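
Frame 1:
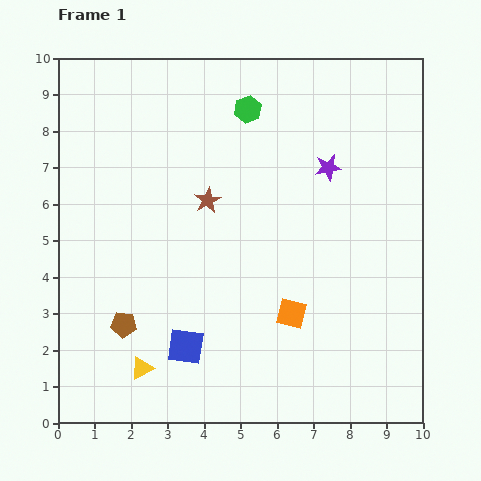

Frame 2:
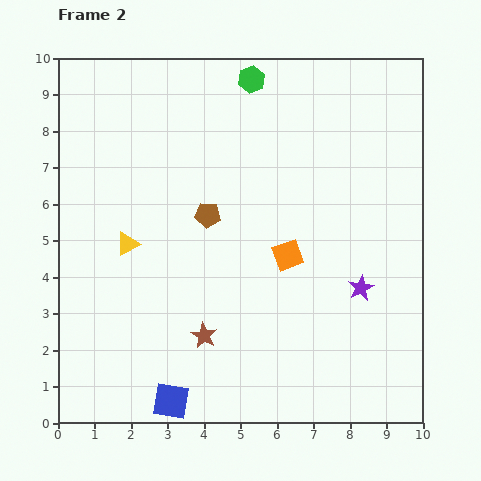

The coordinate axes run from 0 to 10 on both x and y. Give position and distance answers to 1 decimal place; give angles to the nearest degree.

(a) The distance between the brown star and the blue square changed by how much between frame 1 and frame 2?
-2.0

Distance in frame 1: 4.0. Distance in frame 2: 2.0.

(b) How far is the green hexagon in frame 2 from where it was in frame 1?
0.8

The green hexagon moved from (5.2, 8.6) to (5.3, 9.4), a distance of √(0.1² + 0.8²) ≈ 0.8.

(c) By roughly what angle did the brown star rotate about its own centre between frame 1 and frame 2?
15° counter-clockwise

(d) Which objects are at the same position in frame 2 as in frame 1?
none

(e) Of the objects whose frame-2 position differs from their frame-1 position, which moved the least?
the green hexagon

(moved 0.8)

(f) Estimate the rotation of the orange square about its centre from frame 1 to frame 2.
33° counter-clockwise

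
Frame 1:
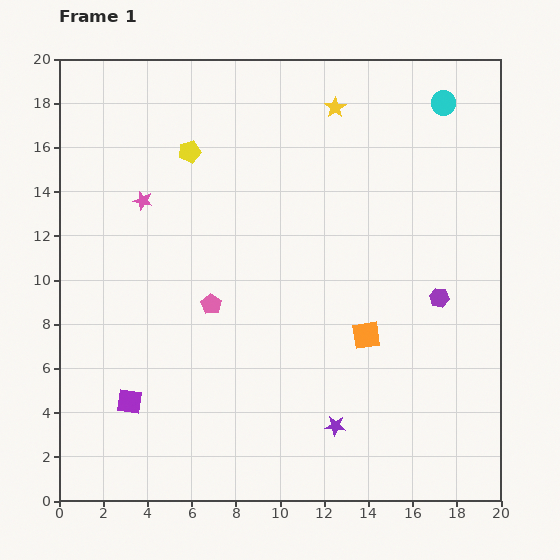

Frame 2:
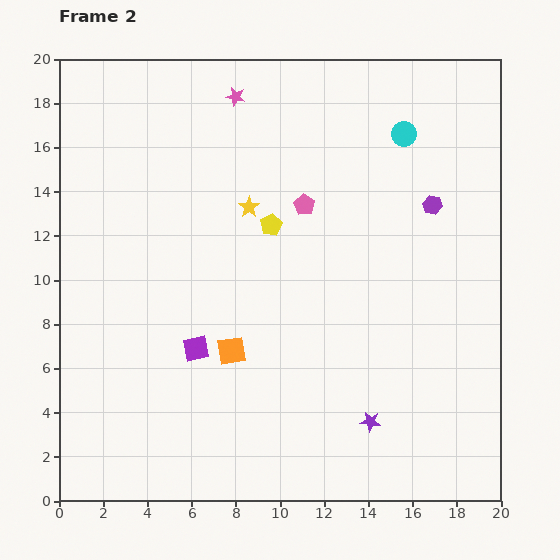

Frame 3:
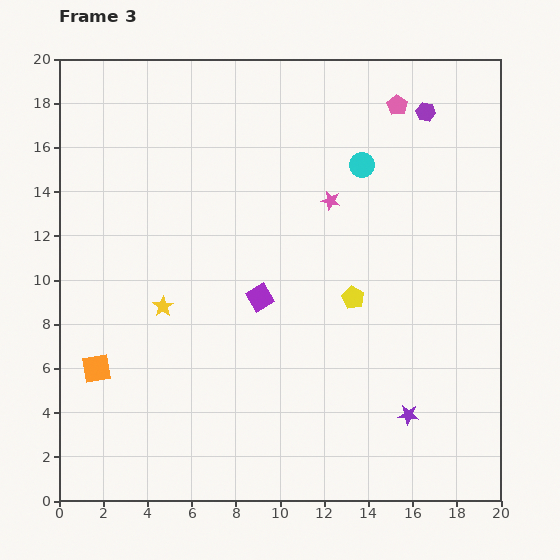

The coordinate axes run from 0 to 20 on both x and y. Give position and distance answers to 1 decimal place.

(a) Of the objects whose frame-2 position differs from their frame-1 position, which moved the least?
the purple star

(moved 1.6)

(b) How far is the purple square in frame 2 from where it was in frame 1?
3.8

The purple square moved from (3.2, 4.5) to (6.2, 6.9), a distance of √(3.0² + 2.4²) ≈ 3.8.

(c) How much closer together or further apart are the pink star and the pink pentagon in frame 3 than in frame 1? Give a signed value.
-0.4

Distance in frame 1: 5.6. Distance in frame 3: 5.2.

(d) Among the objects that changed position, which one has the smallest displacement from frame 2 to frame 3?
the purple star

(moved 1.7)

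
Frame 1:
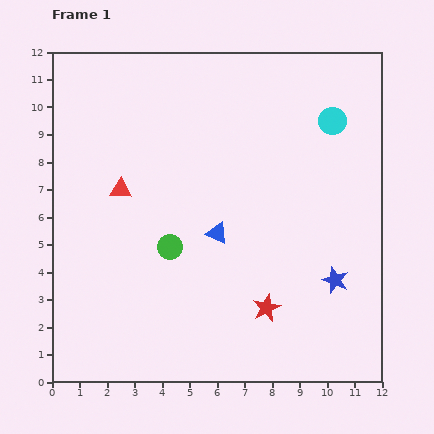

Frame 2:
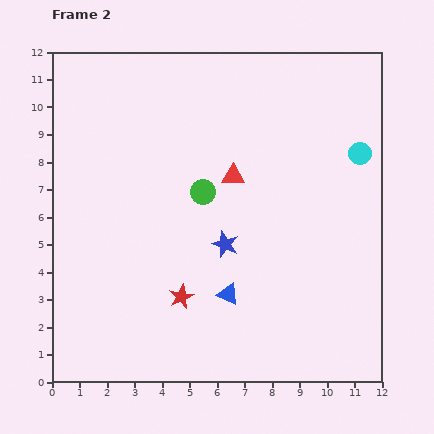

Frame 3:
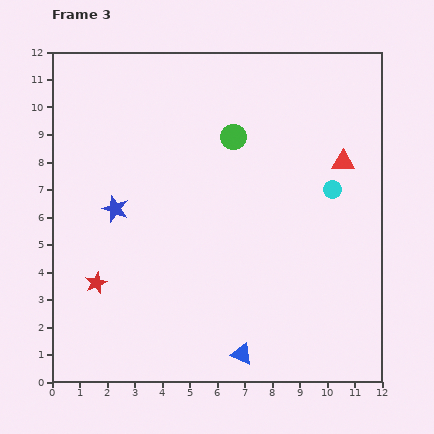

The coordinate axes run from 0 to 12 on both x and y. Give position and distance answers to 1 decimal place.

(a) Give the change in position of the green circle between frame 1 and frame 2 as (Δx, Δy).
(1.2, 2.0)

The green circle was at (4.3, 4.9) in frame 1 and (5.5, 6.9) in frame 2.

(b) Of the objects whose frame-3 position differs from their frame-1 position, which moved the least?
the cyan circle

(moved 2.5)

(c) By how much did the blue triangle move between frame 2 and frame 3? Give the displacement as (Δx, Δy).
(0.5, -2.2)

The blue triangle was at (6.4, 3.2) in frame 2 and (6.9, 1.0) in frame 3.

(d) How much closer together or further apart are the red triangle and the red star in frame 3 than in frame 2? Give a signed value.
+5.2

Distance in frame 2: 4.8. Distance in frame 3: 10.0.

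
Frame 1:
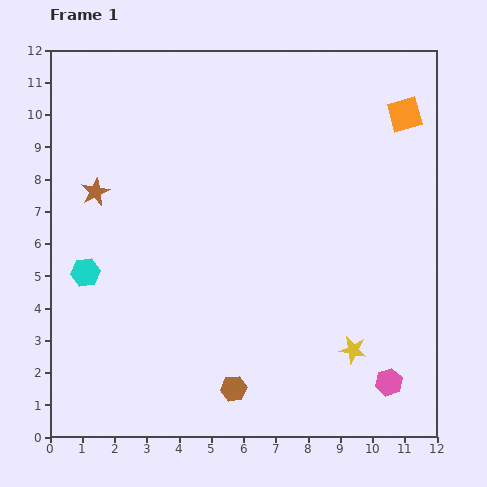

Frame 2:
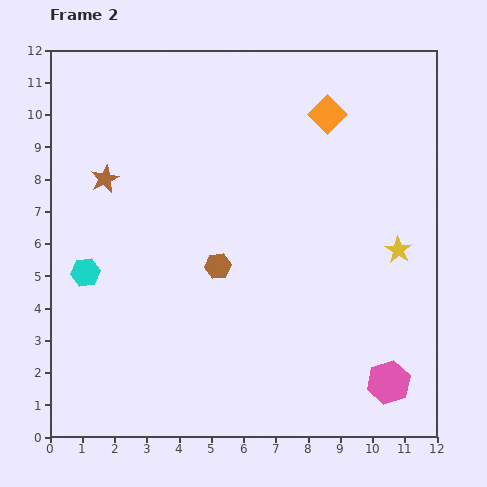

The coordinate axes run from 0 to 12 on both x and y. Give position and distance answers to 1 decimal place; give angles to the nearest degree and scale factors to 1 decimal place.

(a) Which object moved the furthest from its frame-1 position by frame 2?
the brown hexagon

(moved 3.8; next 3.4)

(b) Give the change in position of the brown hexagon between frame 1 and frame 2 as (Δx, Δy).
(-0.5, 3.8)

The brown hexagon was at (5.7, 1.5) in frame 1 and (5.2, 5.3) in frame 2.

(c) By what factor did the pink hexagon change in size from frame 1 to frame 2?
1.6×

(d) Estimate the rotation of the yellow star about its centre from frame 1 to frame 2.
21° clockwise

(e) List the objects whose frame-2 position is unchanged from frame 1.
the cyan hexagon, the pink hexagon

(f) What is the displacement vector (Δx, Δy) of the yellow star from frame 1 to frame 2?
(1.4, 3.1)

The yellow star was at (9.4, 2.7) in frame 1 and (10.8, 5.8) in frame 2.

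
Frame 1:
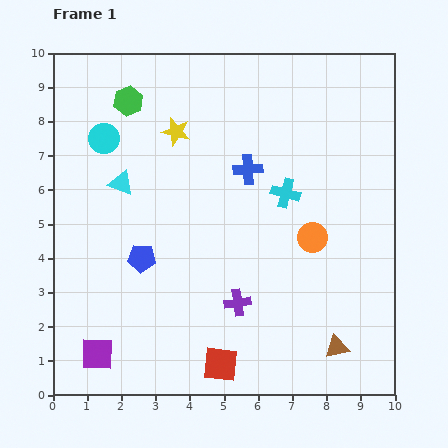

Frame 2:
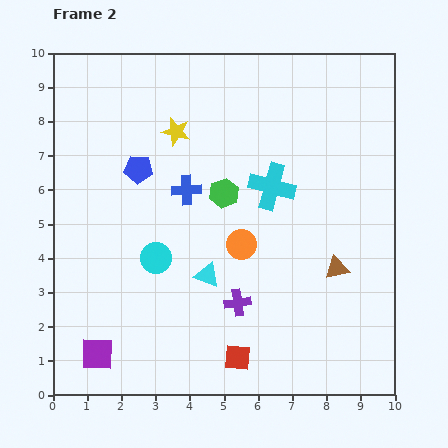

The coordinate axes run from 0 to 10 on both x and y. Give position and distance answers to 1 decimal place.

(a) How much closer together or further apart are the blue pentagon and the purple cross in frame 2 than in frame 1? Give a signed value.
+1.8

Distance in frame 1: 3.1. Distance in frame 2: 4.9.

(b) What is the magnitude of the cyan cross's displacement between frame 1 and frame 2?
0.4

The cyan cross moved from (6.8, 5.9) to (6.4, 6.1), a distance of √(0.4² + 0.2²) ≈ 0.4.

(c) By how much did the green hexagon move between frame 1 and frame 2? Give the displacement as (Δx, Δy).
(2.8, -2.7)

The green hexagon was at (2.2, 8.6) in frame 1 and (5.0, 5.9) in frame 2.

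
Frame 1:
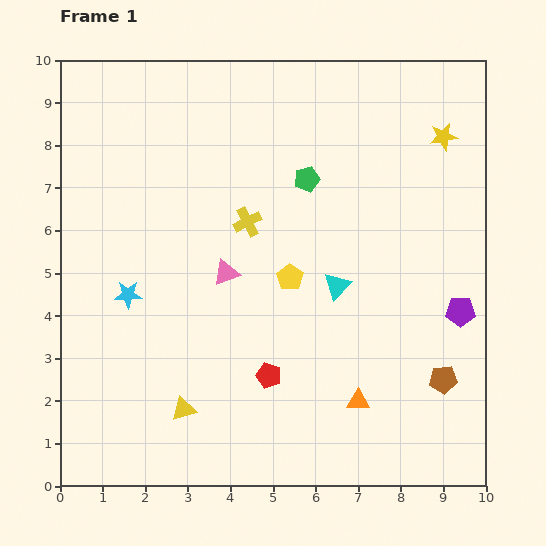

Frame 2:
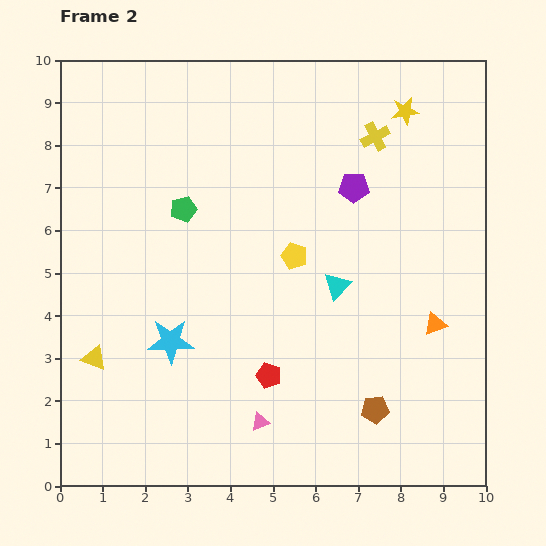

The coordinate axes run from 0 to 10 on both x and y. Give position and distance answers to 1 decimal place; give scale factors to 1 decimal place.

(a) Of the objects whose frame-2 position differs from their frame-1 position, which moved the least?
the yellow pentagon

(moved 0.5)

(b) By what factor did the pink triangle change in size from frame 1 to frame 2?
0.7×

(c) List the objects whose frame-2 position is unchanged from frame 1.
the cyan triangle, the red pentagon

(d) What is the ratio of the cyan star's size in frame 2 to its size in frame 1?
1.7×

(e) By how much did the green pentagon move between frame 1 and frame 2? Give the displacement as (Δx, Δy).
(-2.9, -0.7)

The green pentagon was at (5.8, 7.2) in frame 1 and (2.9, 6.5) in frame 2.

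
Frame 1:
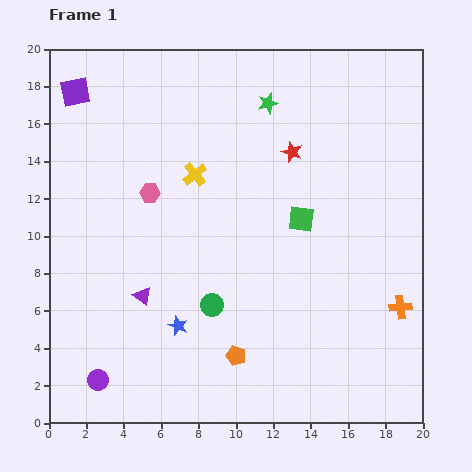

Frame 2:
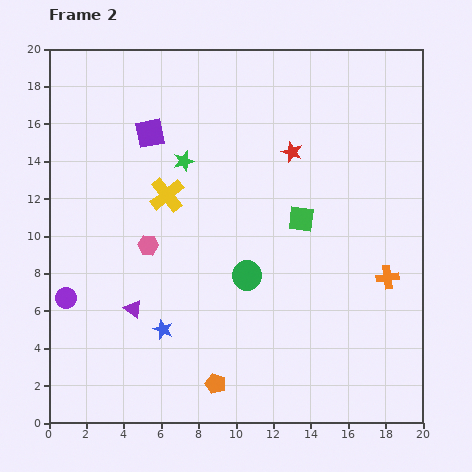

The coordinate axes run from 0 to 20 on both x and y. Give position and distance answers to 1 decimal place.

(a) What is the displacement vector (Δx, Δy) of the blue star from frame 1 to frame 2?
(-0.8, -0.2)

The blue star was at (6.9, 5.2) in frame 1 and (6.1, 5.0) in frame 2.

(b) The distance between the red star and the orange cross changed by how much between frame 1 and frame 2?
-1.7

Distance in frame 1: 10.1. Distance in frame 2: 8.4.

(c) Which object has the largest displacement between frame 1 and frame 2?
the green star

(moved 5.5; next 4.7)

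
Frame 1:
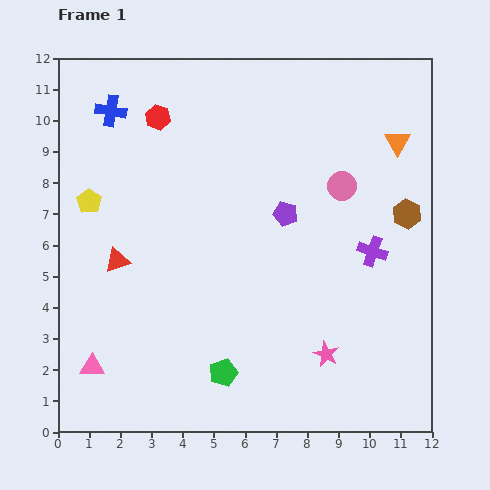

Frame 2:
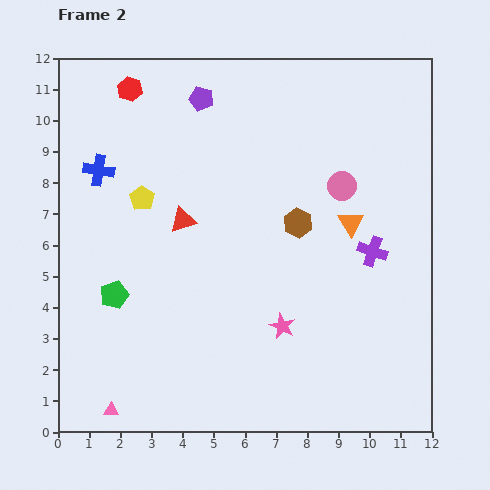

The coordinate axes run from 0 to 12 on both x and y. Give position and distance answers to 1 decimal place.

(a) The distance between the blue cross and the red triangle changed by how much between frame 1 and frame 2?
-1.7

Distance in frame 1: 4.8. Distance in frame 2: 3.1.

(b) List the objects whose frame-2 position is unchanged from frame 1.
the purple cross, the pink circle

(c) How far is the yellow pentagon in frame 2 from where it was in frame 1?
1.7

The yellow pentagon moved from (1.0, 7.4) to (2.7, 7.5), a distance of √(1.7² + 0.1²) ≈ 1.7.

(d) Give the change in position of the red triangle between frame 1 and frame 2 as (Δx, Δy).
(2.1, 1.3)

The red triangle was at (1.9, 5.5) in frame 1 and (4.0, 6.8) in frame 2.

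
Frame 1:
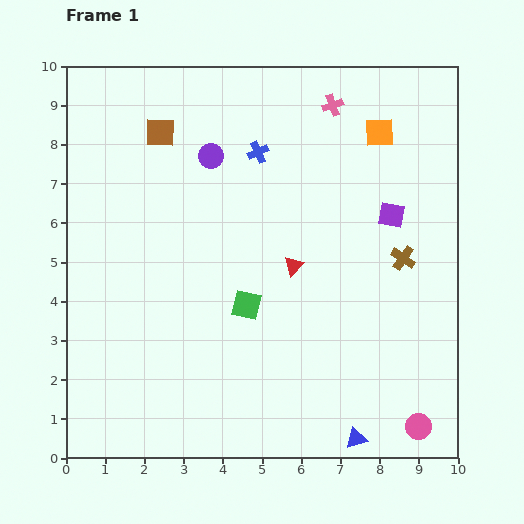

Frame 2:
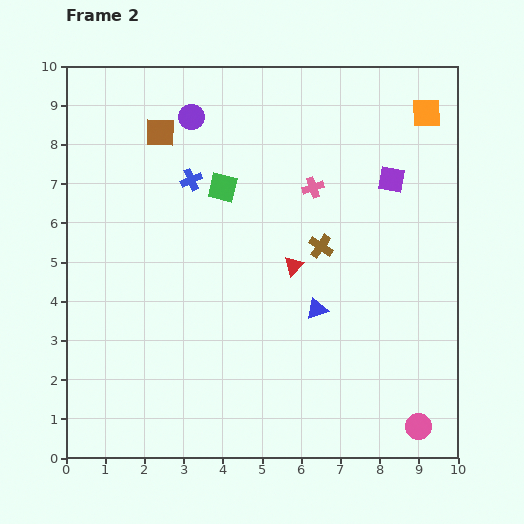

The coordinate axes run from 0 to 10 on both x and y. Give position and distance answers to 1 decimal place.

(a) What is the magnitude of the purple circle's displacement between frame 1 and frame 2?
1.1

The purple circle moved from (3.7, 7.7) to (3.2, 8.7), a distance of √(0.5² + 1.0²) ≈ 1.1.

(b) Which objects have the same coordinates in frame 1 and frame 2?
the brown square, the pink circle, the red triangle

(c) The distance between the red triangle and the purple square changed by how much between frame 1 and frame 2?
+0.5

Distance in frame 1: 2.8. Distance in frame 2: 3.3.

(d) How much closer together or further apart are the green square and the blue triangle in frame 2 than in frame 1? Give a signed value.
-0.5

Distance in frame 1: 4.4. Distance in frame 2: 3.9.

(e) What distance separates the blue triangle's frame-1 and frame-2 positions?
3.4

The blue triangle moved from (7.4, 0.5) to (6.4, 3.8), a distance of √(1.0² + 3.3²) ≈ 3.4.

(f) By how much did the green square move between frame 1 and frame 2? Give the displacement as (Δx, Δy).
(-0.6, 3.0)

The green square was at (4.6, 3.9) in frame 1 and (4.0, 6.9) in frame 2.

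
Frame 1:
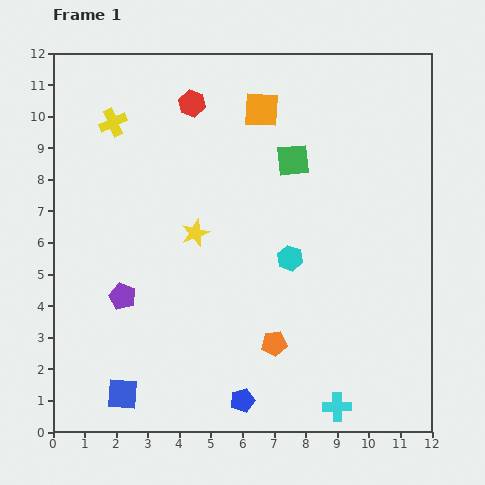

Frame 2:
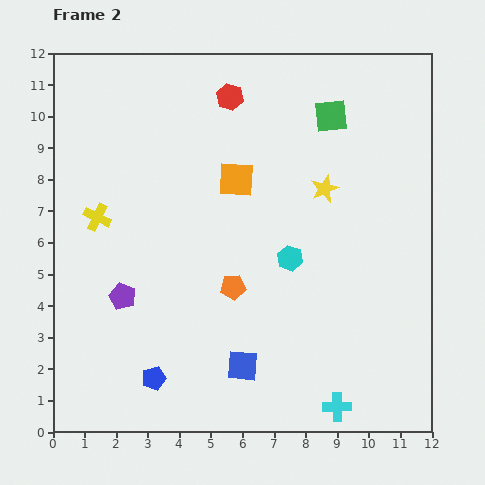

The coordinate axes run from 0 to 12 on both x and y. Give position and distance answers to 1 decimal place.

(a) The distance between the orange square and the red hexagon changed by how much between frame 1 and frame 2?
+0.4

Distance in frame 1: 2.2. Distance in frame 2: 2.6.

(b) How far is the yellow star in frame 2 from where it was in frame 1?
4.3

The yellow star moved from (4.5, 6.3) to (8.6, 7.7), a distance of √(4.1² + 1.4²) ≈ 4.3.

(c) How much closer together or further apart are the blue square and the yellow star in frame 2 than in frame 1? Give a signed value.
+0.6

Distance in frame 1: 5.6. Distance in frame 2: 6.2.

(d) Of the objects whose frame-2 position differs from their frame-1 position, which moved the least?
the red hexagon

(moved 1.2)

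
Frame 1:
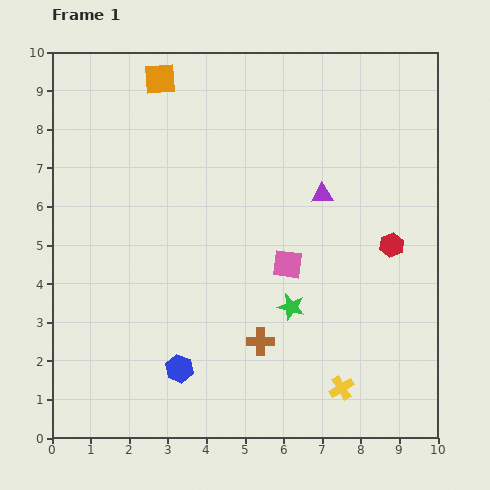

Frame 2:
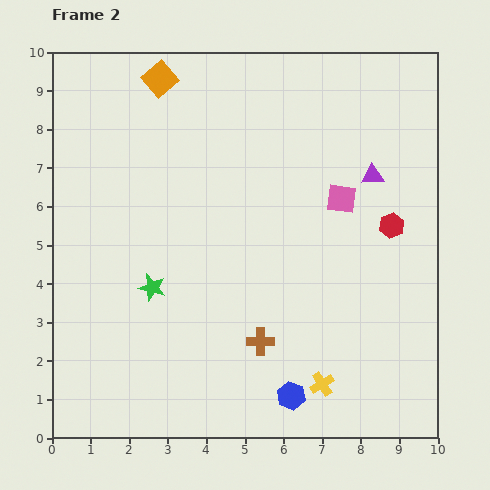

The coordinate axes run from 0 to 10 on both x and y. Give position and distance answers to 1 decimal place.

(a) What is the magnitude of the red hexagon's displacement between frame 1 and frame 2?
0.5

The red hexagon moved from (8.8, 5.0) to (8.8, 5.5), a distance of √(0.0² + 0.5²) ≈ 0.5.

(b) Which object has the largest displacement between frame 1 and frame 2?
the green star

(moved 3.6; next 3.0)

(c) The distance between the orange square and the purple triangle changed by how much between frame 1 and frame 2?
+0.8

Distance in frame 1: 5.2. Distance in frame 2: 6.0.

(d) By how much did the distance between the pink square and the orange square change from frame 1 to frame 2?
-0.2

Distance in frame 1: 5.8. Distance in frame 2: 5.6.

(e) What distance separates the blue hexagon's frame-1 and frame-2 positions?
3.0

The blue hexagon moved from (3.3, 1.8) to (6.2, 1.1), a distance of √(2.9² + 0.7²) ≈ 3.0.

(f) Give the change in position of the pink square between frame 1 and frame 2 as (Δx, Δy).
(1.4, 1.7)

The pink square was at (6.1, 4.5) in frame 1 and (7.5, 6.2) in frame 2.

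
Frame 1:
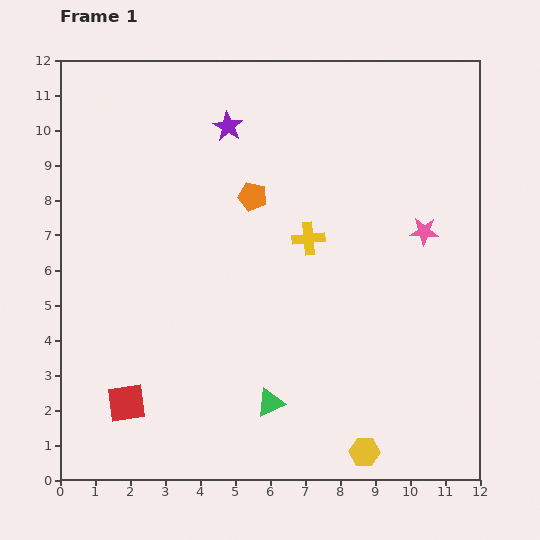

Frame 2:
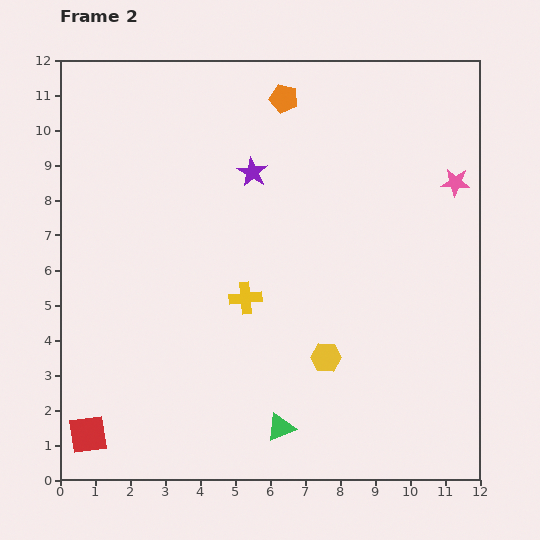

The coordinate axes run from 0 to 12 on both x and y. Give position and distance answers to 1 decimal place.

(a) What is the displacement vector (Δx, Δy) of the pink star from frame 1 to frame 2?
(0.9, 1.4)

The pink star was at (10.4, 7.1) in frame 1 and (11.3, 8.5) in frame 2.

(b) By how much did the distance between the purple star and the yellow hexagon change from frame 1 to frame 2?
-4.4

Distance in frame 1: 10.1. Distance in frame 2: 5.7.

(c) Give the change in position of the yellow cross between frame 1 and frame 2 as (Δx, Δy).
(-1.8, -1.7)

The yellow cross was at (7.1, 6.9) in frame 1 and (5.3, 5.2) in frame 2.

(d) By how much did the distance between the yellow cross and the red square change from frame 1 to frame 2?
-1.0

Distance in frame 1: 7.0. Distance in frame 2: 6.0.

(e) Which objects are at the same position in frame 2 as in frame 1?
none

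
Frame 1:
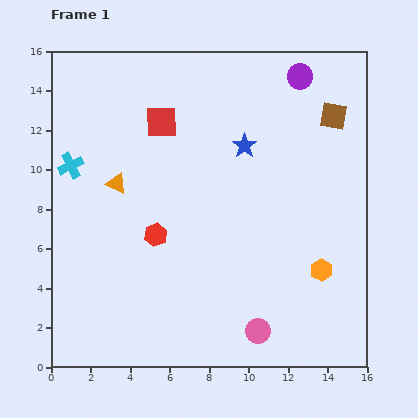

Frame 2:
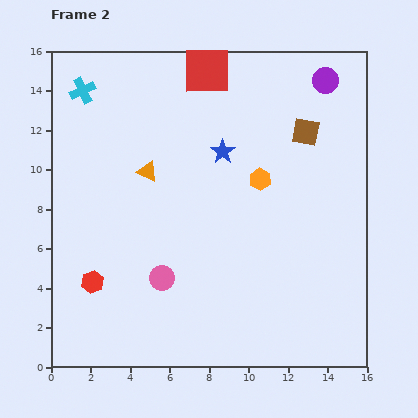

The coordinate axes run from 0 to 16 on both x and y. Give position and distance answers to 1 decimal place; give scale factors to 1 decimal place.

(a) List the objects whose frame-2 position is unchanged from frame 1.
none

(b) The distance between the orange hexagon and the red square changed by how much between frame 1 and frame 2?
-4.9

Distance in frame 1: 11.0. Distance in frame 2: 6.1.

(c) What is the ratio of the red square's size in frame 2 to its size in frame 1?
1.5×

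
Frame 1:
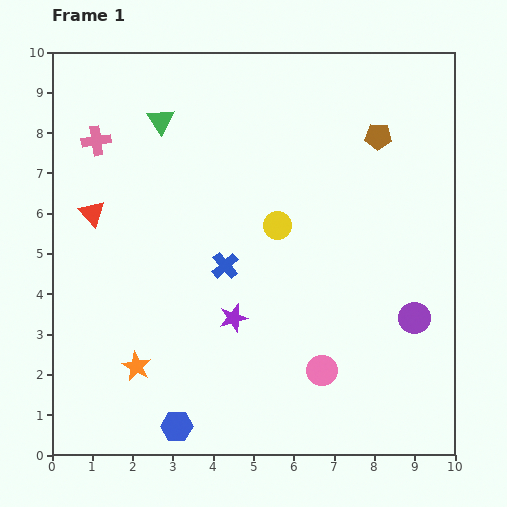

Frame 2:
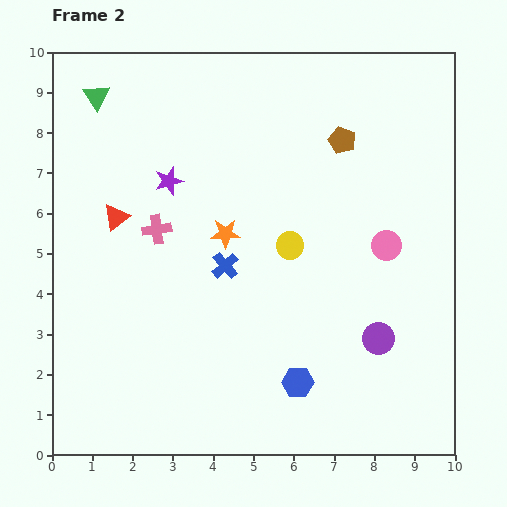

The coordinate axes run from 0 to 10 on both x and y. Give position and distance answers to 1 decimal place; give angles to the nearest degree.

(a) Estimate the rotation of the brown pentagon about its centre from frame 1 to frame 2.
20° clockwise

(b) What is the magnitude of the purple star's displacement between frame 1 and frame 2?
3.8

The purple star moved from (4.5, 3.4) to (2.9, 6.8), a distance of √(1.6² + 3.4²) ≈ 3.8.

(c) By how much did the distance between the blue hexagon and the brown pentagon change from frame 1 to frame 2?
-2.7

Distance in frame 1: 8.8. Distance in frame 2: 6.1.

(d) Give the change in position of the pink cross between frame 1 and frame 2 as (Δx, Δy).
(1.5, -2.2)

The pink cross was at (1.1, 7.8) in frame 1 and (2.6, 5.6) in frame 2.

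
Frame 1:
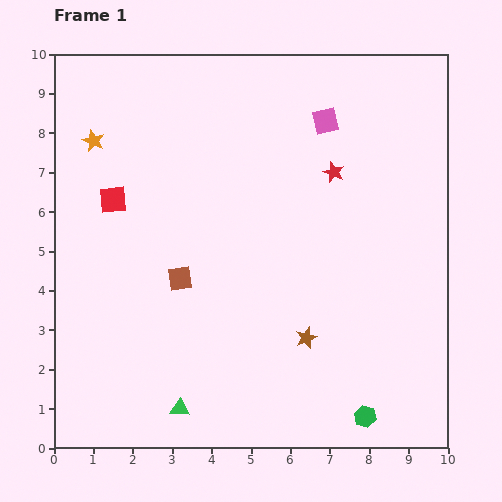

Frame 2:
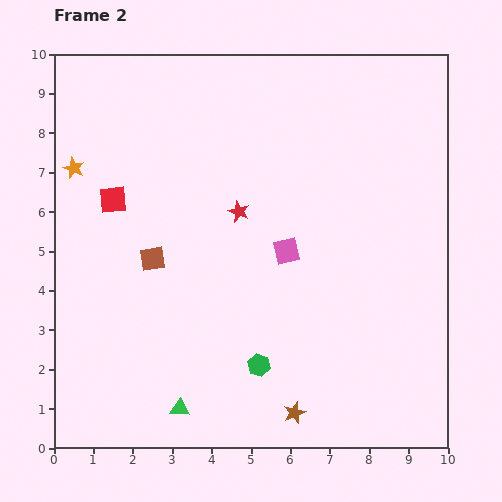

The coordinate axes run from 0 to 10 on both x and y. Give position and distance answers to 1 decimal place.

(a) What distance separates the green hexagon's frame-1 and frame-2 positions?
3.0

The green hexagon moved from (7.9, 0.8) to (5.2, 2.1), a distance of √(2.7² + 1.3²) ≈ 3.0.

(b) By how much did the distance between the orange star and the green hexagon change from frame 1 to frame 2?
-2.9

Distance in frame 1: 9.8. Distance in frame 2: 6.9.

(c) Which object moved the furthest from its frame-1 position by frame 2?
the pink square

(moved 3.4; next 3.0)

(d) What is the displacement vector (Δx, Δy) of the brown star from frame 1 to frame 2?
(-0.3, -1.9)

The brown star was at (6.4, 2.8) in frame 1 and (6.1, 0.9) in frame 2.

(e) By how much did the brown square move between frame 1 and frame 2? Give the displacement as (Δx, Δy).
(-0.7, 0.5)

The brown square was at (3.2, 4.3) in frame 1 and (2.5, 4.8) in frame 2.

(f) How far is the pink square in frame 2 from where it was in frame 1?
3.4

The pink square moved from (6.9, 8.3) to (5.9, 5.0), a distance of √(1.0² + 3.3²) ≈ 3.4.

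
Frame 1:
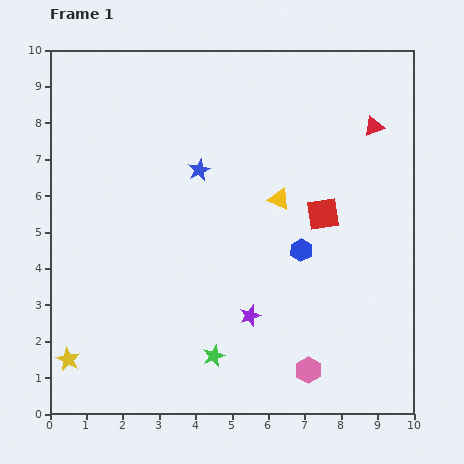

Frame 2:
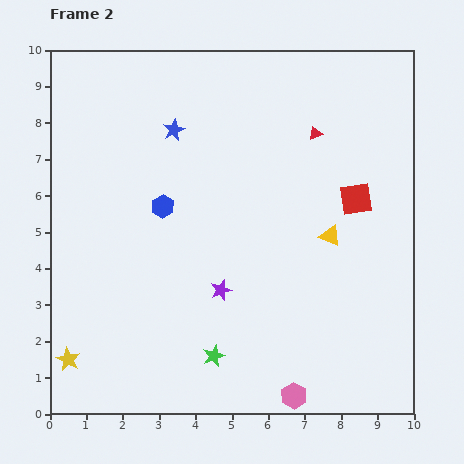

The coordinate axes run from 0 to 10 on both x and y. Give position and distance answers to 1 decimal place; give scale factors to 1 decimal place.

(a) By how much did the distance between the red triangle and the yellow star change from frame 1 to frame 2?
-1.4

Distance in frame 1: 10.6. Distance in frame 2: 9.2.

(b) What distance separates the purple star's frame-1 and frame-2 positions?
1.1

The purple star moved from (5.5, 2.7) to (4.7, 3.4), a distance of √(0.8² + 0.7²) ≈ 1.1.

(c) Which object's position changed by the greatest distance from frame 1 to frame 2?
the blue hexagon

(moved 4.0; next 1.7)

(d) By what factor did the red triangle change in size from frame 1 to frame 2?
0.7×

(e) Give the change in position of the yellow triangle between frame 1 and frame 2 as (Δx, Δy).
(1.4, -1.0)

The yellow triangle was at (6.3, 5.9) in frame 1 and (7.7, 4.9) in frame 2.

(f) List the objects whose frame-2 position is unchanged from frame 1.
the green star, the yellow star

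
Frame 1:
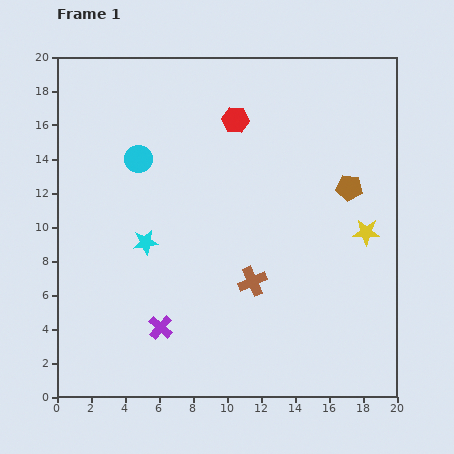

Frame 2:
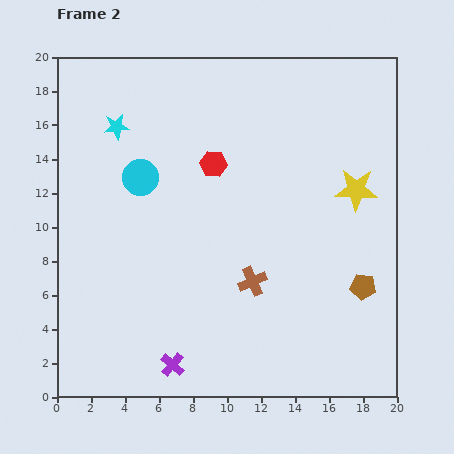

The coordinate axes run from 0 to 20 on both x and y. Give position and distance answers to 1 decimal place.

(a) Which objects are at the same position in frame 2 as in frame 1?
the brown cross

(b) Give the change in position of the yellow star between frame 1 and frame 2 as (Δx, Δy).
(-0.6, 2.5)

The yellow star was at (18.2, 9.7) in frame 1 and (17.6, 12.2) in frame 2.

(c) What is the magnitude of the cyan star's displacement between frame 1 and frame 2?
7.0

The cyan star moved from (5.2, 9.1) to (3.5, 15.9), a distance of √(1.7² + 6.8²) ≈ 7.0.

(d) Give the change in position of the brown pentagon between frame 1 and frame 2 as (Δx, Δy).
(0.8, -5.8)

The brown pentagon was at (17.2, 12.3) in frame 1 and (18.0, 6.5) in frame 2.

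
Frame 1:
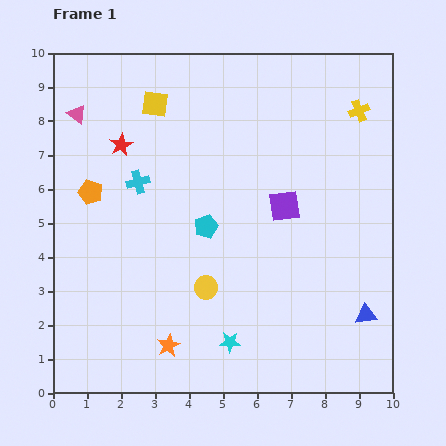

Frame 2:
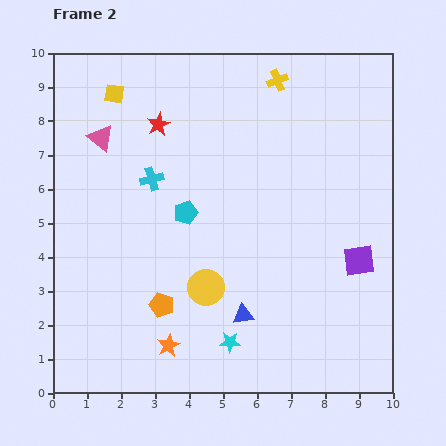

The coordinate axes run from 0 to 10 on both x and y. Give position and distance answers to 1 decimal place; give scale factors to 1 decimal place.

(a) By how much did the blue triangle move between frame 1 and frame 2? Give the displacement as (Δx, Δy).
(-3.6, 0.0)

The blue triangle was at (9.2, 2.3) in frame 1 and (5.6, 2.3) in frame 2.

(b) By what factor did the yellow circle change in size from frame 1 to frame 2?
1.5×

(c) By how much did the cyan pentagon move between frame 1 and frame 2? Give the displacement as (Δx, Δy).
(-0.6, 0.4)

The cyan pentagon was at (4.5, 4.9) in frame 1 and (3.9, 5.3) in frame 2.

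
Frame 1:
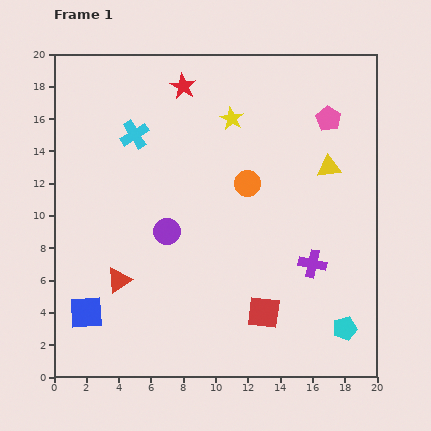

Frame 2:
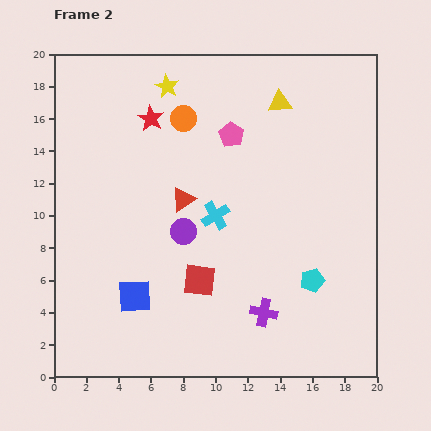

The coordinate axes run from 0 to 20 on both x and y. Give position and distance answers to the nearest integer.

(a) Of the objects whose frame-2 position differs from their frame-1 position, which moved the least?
the purple circle

(moved 1)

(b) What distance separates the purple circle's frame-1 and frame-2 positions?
1

The purple circle moved from (7, 9) to (8, 9), a distance of √(1² + 0²) ≈ 1.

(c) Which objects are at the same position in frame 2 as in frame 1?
none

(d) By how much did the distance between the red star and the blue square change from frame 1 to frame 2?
-4

Distance in frame 1: 15. Distance in frame 2: 11.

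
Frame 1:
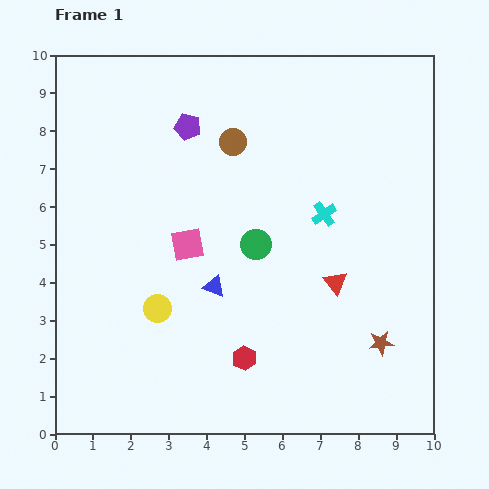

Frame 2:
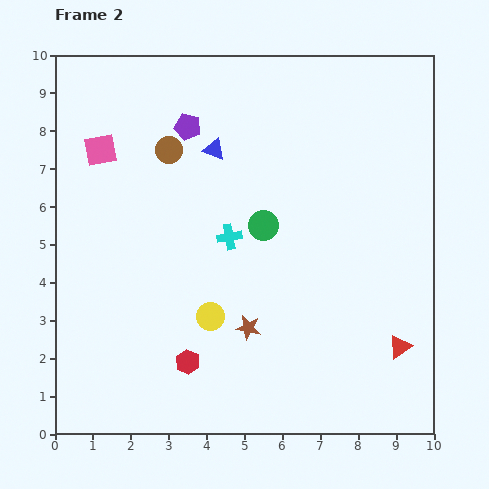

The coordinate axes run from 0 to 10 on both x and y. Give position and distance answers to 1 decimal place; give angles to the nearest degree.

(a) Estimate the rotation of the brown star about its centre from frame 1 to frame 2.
18° clockwise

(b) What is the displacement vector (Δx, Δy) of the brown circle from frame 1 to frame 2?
(-1.7, -0.2)

The brown circle was at (4.7, 7.7) in frame 1 and (3.0, 7.5) in frame 2.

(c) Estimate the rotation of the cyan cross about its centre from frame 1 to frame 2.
25° clockwise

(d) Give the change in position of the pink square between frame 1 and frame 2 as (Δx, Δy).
(-2.3, 2.5)

The pink square was at (3.5, 5.0) in frame 1 and (1.2, 7.5) in frame 2.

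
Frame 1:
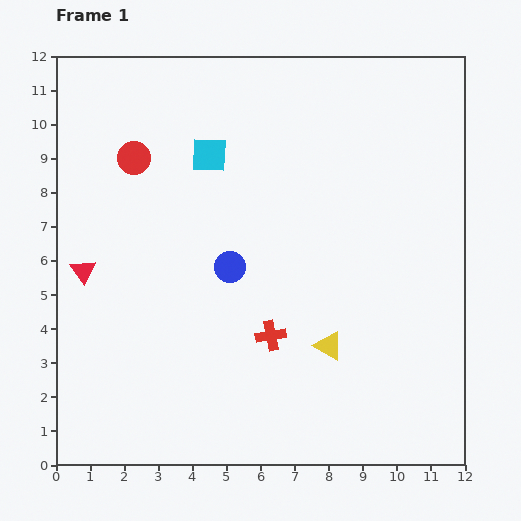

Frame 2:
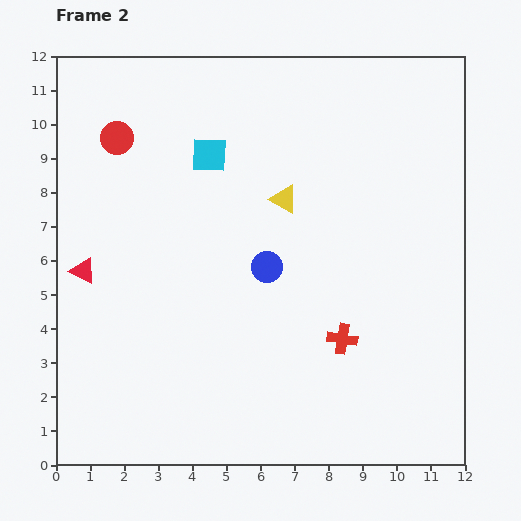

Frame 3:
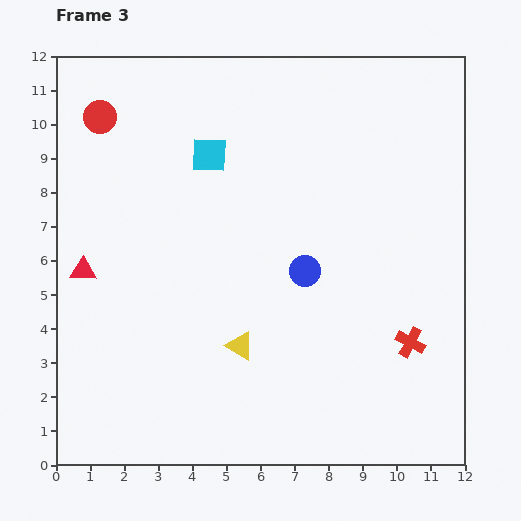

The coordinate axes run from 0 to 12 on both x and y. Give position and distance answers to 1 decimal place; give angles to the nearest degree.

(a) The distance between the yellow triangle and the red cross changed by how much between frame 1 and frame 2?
+2.7

Distance in frame 1: 1.7. Distance in frame 2: 4.4.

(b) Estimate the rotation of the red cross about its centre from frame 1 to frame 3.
39° clockwise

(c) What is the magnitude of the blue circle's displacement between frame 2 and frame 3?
1.1

The blue circle moved from (6.2, 5.8) to (7.3, 5.7), a distance of √(1.1² + 0.1²) ≈ 1.1.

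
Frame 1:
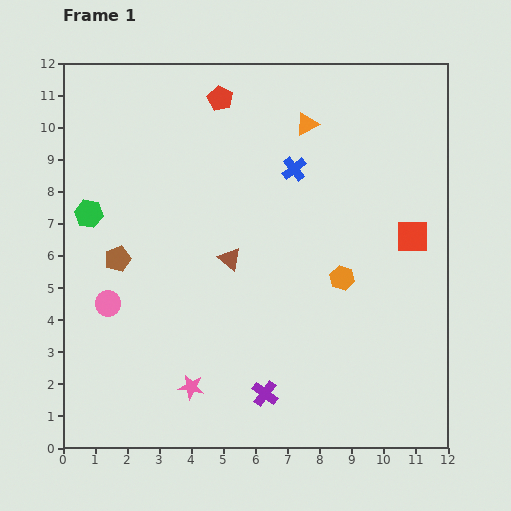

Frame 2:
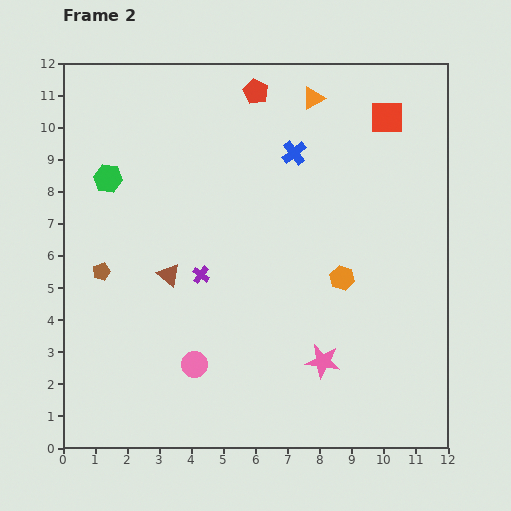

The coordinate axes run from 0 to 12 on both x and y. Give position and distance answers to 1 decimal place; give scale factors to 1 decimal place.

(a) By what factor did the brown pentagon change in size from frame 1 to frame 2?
0.7×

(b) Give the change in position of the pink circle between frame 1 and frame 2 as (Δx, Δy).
(2.7, -1.9)

The pink circle was at (1.4, 4.5) in frame 1 and (4.1, 2.6) in frame 2.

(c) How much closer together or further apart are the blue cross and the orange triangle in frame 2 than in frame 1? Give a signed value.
+0.3

Distance in frame 1: 1.5. Distance in frame 2: 1.8.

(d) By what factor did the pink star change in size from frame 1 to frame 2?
1.4×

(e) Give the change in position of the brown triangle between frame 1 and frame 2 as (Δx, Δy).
(-1.9, -0.5)

The brown triangle was at (5.2, 5.9) in frame 1 and (3.3, 5.4) in frame 2.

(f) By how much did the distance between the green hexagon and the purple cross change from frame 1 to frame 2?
-3.6

Distance in frame 1: 7.8. Distance in frame 2: 4.2.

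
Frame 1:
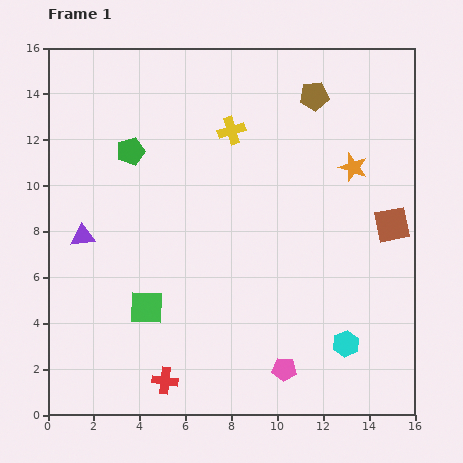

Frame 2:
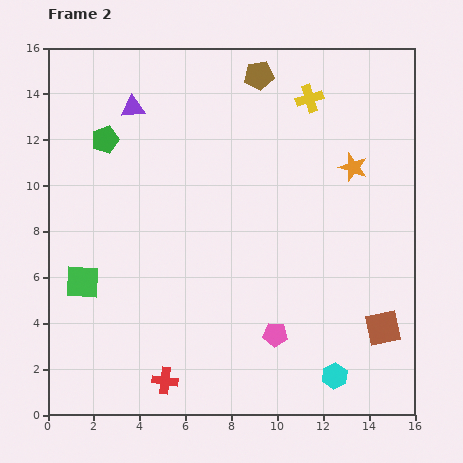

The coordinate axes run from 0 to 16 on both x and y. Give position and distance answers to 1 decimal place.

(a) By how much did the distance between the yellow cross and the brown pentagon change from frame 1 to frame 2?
-1.5

Distance in frame 1: 3.9. Distance in frame 2: 2.4.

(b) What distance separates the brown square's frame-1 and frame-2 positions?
4.5

The brown square moved from (15.0, 8.3) to (14.6, 3.8), a distance of √(0.4² + 4.5²) ≈ 4.5.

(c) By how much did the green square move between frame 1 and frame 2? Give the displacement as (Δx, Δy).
(-2.8, 1.1)

The green square was at (4.3, 4.7) in frame 1 and (1.5, 5.8) in frame 2.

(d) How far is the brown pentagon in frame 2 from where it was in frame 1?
2.6

The brown pentagon moved from (11.6, 13.9) to (9.2, 14.8), a distance of √(2.4² + 0.9²) ≈ 2.6.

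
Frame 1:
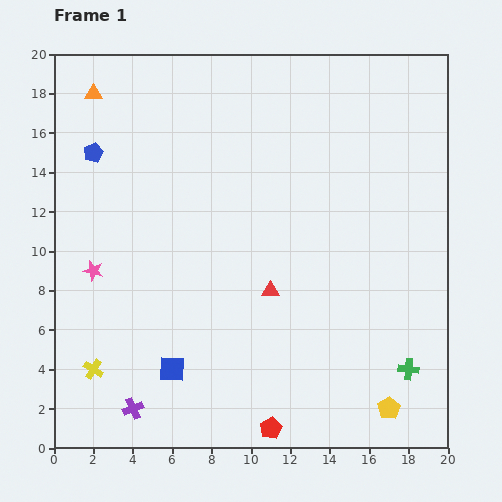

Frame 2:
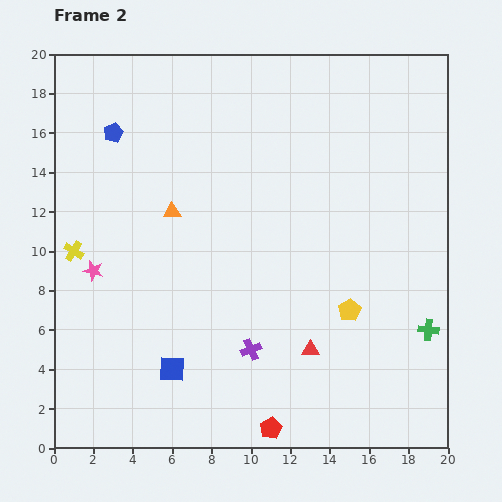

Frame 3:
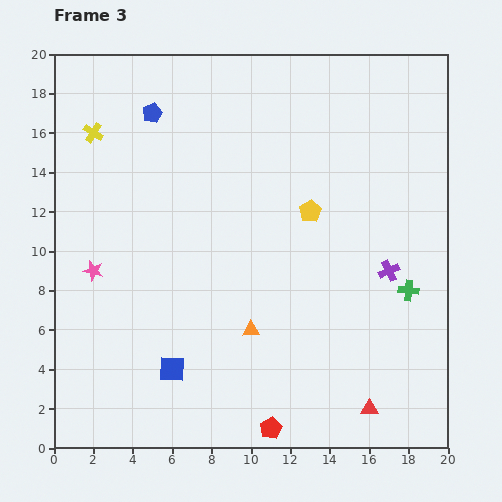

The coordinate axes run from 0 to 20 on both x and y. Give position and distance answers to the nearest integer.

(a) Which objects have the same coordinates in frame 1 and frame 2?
the pink star, the red pentagon, the blue square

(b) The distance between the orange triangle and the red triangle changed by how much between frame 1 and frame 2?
-3

Distance in frame 1: 13. Distance in frame 2: 10.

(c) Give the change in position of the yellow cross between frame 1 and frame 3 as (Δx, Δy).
(0, 12)

The yellow cross was at (2, 4) in frame 1 and (2, 16) in frame 3.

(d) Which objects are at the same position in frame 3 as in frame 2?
the pink star, the red pentagon, the blue square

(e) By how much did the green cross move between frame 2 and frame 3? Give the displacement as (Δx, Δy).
(-1, 2)

The green cross was at (19, 6) in frame 2 and (18, 8) in frame 3.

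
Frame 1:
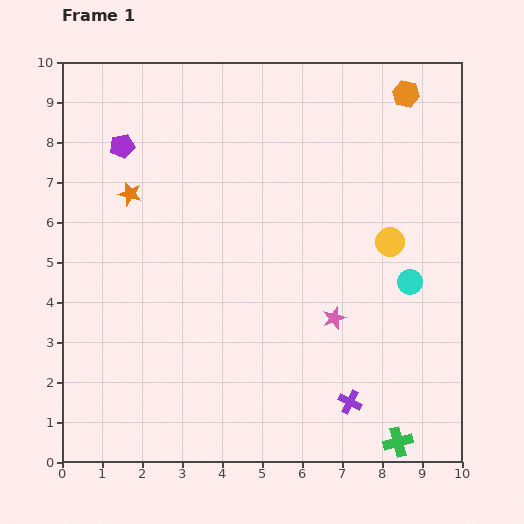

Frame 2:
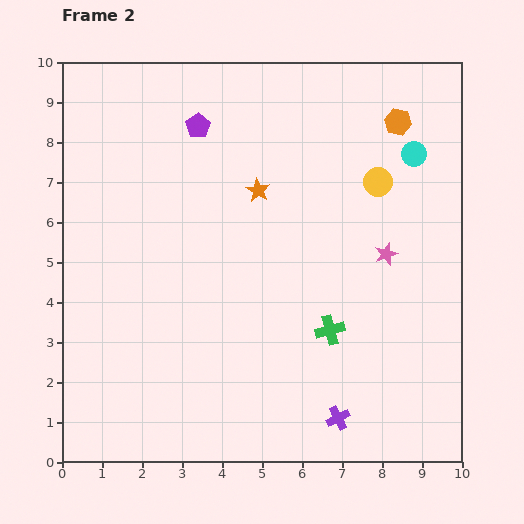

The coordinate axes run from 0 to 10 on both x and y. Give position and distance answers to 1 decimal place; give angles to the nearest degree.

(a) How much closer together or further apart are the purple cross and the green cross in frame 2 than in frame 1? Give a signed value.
+0.6

Distance in frame 1: 1.6. Distance in frame 2: 2.2.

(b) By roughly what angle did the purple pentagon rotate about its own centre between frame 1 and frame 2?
23° counter-clockwise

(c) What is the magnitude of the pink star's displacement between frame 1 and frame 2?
2.1

The pink star moved from (6.8, 3.6) to (8.1, 5.2), a distance of √(1.3² + 1.6²) ≈ 2.1.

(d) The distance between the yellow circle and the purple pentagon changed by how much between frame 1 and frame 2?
-2.4

Distance in frame 1: 7.1. Distance in frame 2: 4.7.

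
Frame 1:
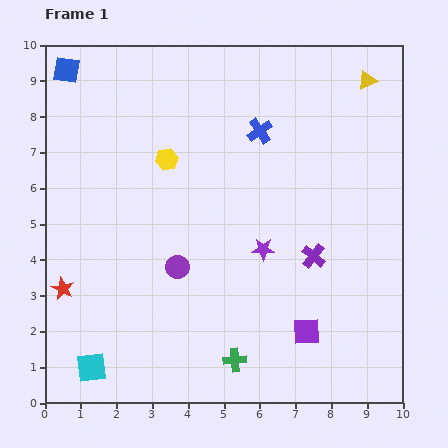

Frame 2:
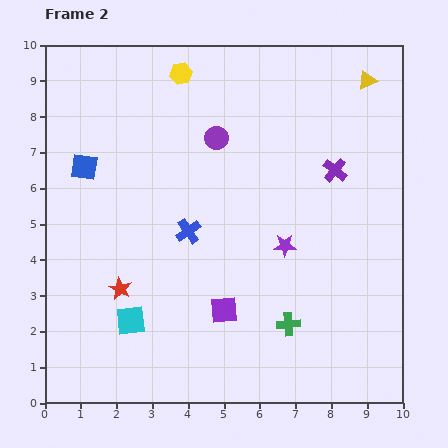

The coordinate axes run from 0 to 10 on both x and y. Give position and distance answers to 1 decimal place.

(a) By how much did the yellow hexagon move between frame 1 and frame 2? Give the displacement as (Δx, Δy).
(0.4, 2.4)

The yellow hexagon was at (3.4, 6.8) in frame 1 and (3.8, 9.2) in frame 2.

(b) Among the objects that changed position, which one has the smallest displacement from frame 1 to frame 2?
the purple star

(moved 0.6)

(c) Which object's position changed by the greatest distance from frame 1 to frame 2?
the purple circle

(moved 3.8; next 3.4)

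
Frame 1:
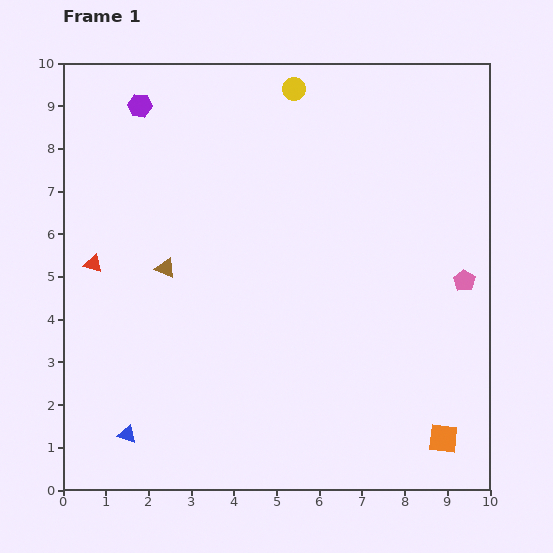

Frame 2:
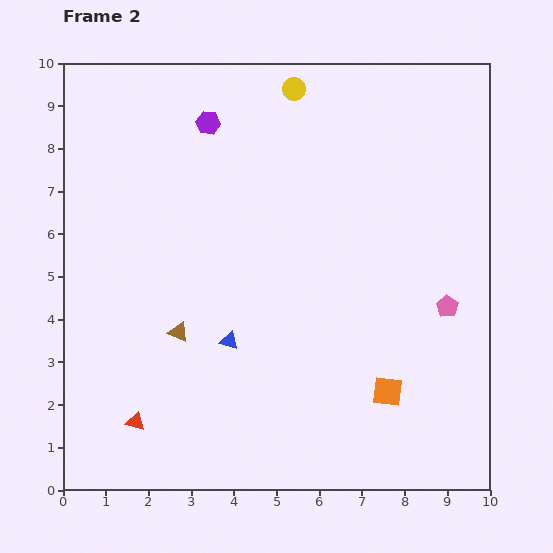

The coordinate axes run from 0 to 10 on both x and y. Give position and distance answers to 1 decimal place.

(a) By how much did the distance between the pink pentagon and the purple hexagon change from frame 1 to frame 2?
-1.5

Distance in frame 1: 8.6. Distance in frame 2: 7.1.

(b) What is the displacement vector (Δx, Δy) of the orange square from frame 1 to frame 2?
(-1.3, 1.1)

The orange square was at (8.9, 1.2) in frame 1 and (7.6, 2.3) in frame 2.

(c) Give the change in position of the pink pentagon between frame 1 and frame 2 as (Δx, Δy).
(-0.4, -0.6)

The pink pentagon was at (9.4, 4.9) in frame 1 and (9.0, 4.3) in frame 2.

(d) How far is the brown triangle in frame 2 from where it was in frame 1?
1.5

The brown triangle moved from (2.4, 5.2) to (2.7, 3.7), a distance of √(0.3² + 1.5²) ≈ 1.5.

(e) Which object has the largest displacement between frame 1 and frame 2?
the red triangle

(moved 3.8; next 3.3)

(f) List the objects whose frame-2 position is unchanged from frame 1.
the yellow circle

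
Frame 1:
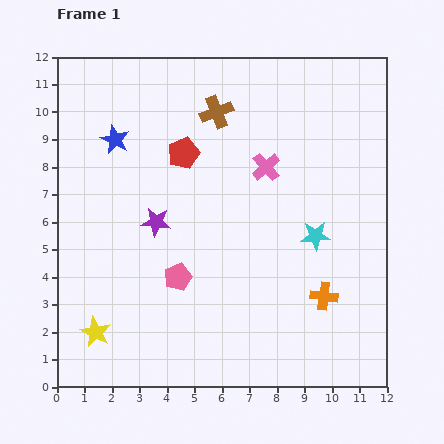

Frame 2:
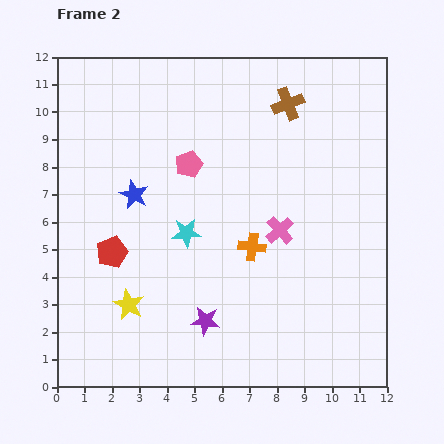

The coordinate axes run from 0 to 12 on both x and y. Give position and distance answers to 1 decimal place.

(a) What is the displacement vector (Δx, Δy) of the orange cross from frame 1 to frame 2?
(-2.6, 1.8)

The orange cross was at (9.7, 3.3) in frame 1 and (7.1, 5.1) in frame 2.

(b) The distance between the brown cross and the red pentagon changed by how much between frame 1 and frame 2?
+6.5

Distance in frame 1: 1.9. Distance in frame 2: 8.4.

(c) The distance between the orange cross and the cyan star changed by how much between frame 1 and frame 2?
+0.3

Distance in frame 1: 2.2. Distance in frame 2: 2.5.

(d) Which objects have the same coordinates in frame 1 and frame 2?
none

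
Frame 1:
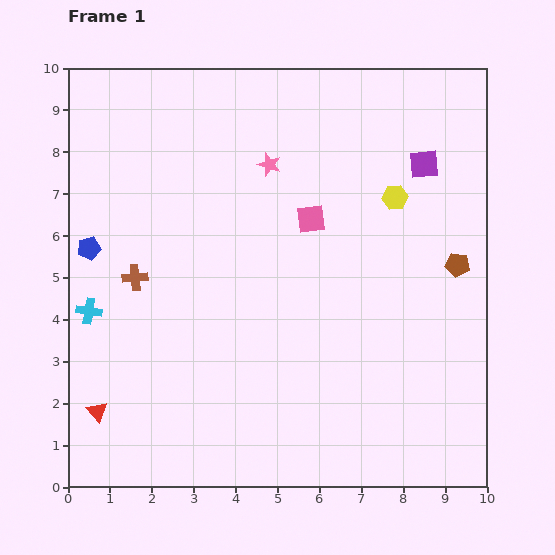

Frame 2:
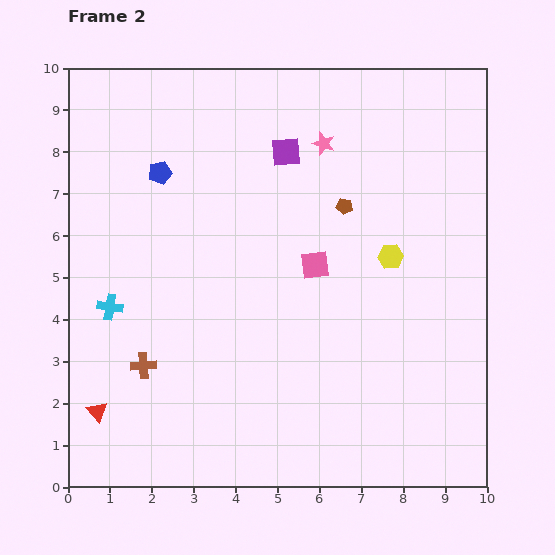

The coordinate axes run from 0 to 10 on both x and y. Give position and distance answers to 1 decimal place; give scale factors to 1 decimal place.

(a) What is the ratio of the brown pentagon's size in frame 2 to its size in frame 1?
0.7×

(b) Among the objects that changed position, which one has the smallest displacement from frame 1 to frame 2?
the cyan cross

(moved 0.5)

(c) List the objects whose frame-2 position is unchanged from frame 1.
the red triangle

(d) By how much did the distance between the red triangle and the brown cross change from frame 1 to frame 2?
-1.7

Distance in frame 1: 3.3. Distance in frame 2: 1.6.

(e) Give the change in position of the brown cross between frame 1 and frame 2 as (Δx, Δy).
(0.2, -2.1)

The brown cross was at (1.6, 5.0) in frame 1 and (1.8, 2.9) in frame 2.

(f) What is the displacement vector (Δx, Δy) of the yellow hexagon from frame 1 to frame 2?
(-0.1, -1.4)

The yellow hexagon was at (7.8, 6.9) in frame 1 and (7.7, 5.5) in frame 2.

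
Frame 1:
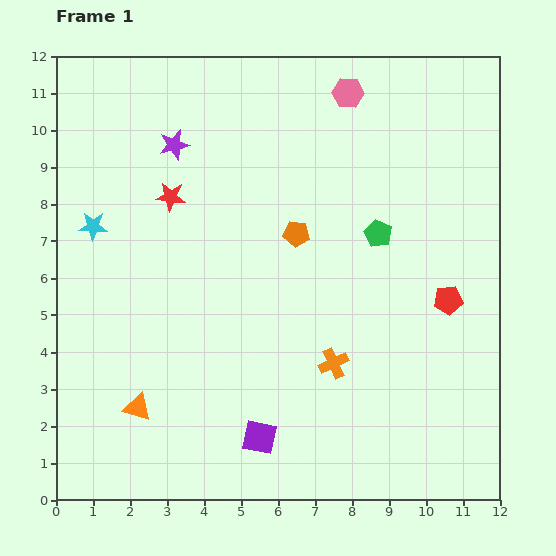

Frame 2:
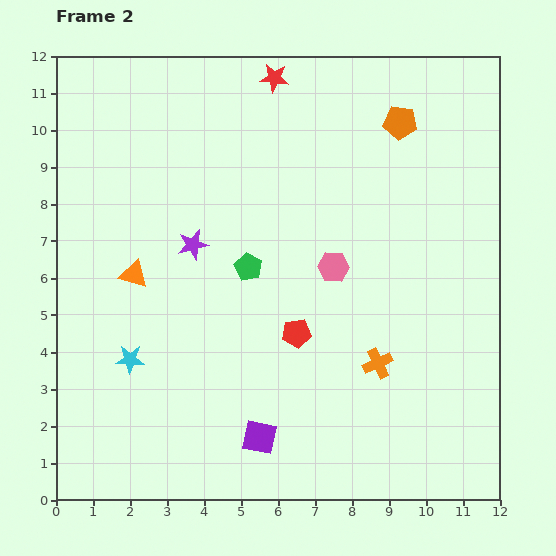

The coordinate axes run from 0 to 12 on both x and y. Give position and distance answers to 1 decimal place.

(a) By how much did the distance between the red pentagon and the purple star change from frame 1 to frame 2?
-4.8

Distance in frame 1: 8.5. Distance in frame 2: 3.7.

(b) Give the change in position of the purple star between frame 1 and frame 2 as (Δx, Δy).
(0.5, -2.7)

The purple star was at (3.2, 9.6) in frame 1 and (3.7, 6.9) in frame 2.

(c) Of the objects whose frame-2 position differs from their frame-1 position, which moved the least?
the orange cross

(moved 1.2)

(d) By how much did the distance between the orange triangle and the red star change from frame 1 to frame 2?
+0.7

Distance in frame 1: 5.8. Distance in frame 2: 6.5.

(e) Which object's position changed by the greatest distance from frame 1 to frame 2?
the pink hexagon

(moved 4.7; next 4.3)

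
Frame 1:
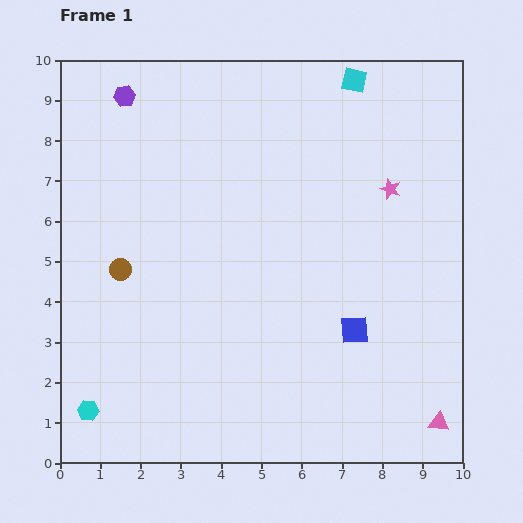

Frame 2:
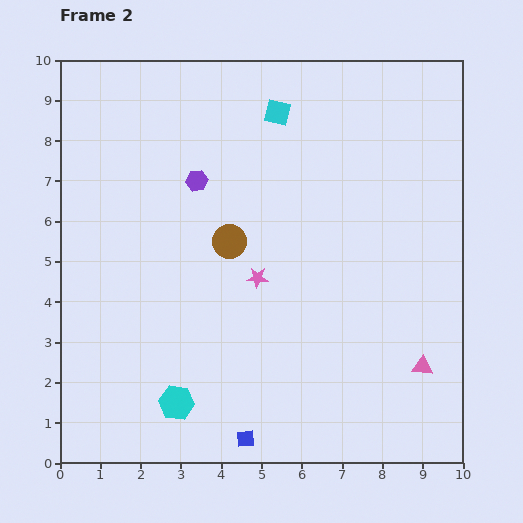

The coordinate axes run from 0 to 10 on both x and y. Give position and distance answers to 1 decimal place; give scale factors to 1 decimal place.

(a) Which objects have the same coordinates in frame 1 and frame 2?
none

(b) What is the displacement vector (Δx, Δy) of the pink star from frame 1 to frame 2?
(-3.3, -2.2)

The pink star was at (8.2, 6.8) in frame 1 and (4.9, 4.6) in frame 2.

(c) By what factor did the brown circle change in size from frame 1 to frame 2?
1.6×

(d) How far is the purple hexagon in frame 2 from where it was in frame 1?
2.8

The purple hexagon moved from (1.6, 9.1) to (3.4, 7.0), a distance of √(1.8² + 2.1²) ≈ 2.8.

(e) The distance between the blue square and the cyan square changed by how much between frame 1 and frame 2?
+1.9

Distance in frame 1: 6.2. Distance in frame 2: 8.1.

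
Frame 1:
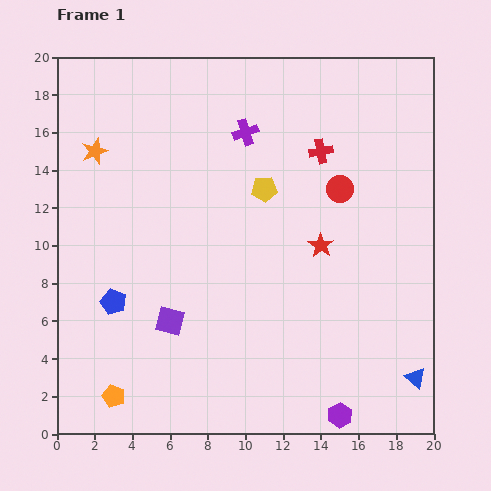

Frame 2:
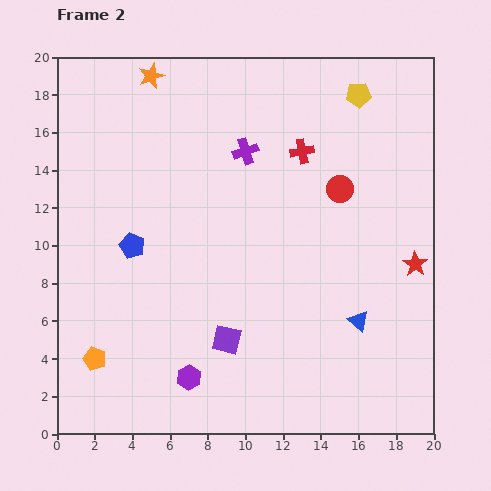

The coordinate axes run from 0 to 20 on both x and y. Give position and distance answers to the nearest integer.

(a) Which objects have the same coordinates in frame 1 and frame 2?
the red circle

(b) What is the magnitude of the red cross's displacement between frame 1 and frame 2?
1

The red cross moved from (14, 15) to (13, 15), a distance of √(1² + 0²) ≈ 1.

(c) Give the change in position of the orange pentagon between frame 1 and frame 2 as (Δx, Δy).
(-1, 2)

The orange pentagon was at (3, 2) in frame 1 and (2, 4) in frame 2.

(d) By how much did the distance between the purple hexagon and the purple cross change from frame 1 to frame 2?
-4

Distance in frame 1: 16. Distance in frame 2: 12.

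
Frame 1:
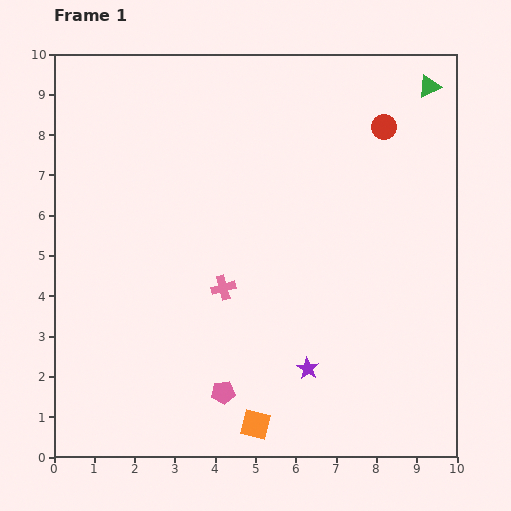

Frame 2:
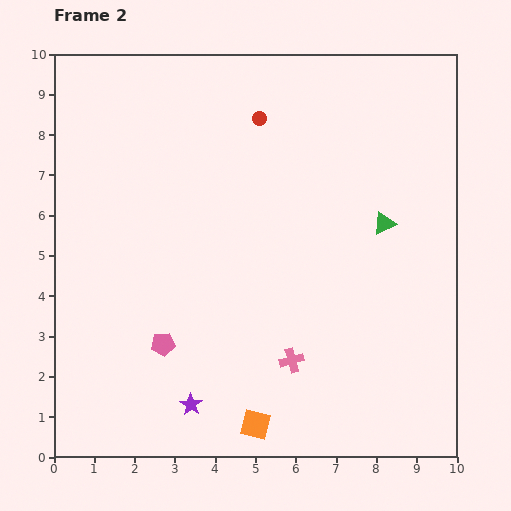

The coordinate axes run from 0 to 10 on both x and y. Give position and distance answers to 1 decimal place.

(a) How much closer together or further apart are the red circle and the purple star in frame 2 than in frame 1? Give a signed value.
+1.0

Distance in frame 1: 6.3. Distance in frame 2: 7.3.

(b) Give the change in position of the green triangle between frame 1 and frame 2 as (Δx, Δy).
(-1.1, -3.4)

The green triangle was at (9.3, 9.2) in frame 1 and (8.2, 5.8) in frame 2.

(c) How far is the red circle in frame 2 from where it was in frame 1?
3.1

The red circle moved from (8.2, 8.2) to (5.1, 8.4), a distance of √(3.1² + 0.2²) ≈ 3.1.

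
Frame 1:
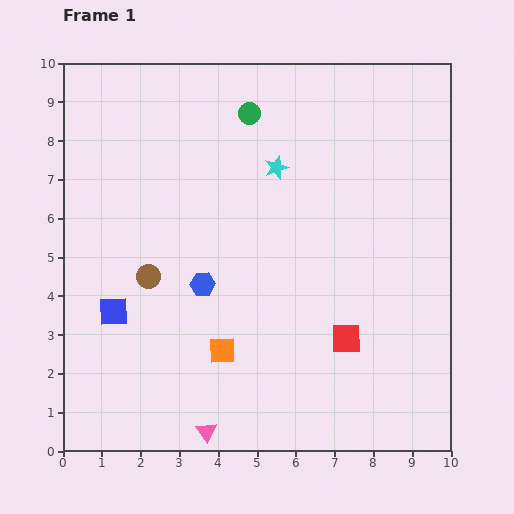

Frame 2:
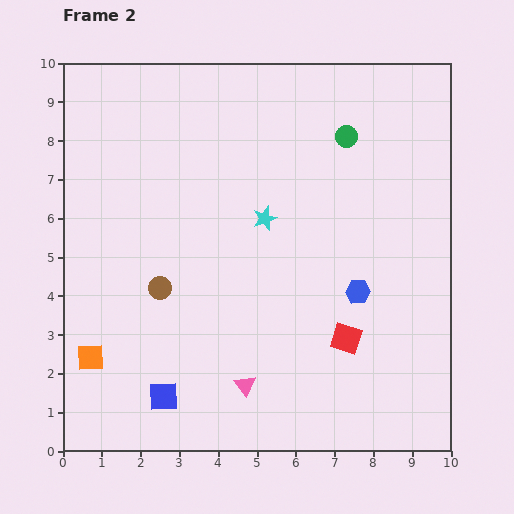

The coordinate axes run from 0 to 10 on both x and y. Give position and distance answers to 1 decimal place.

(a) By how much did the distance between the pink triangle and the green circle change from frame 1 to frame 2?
-1.4

Distance in frame 1: 8.3. Distance in frame 2: 6.9.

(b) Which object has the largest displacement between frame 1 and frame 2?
the blue hexagon

(moved 4.0; next 3.4)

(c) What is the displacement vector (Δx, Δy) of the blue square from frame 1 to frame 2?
(1.3, -2.2)

The blue square was at (1.3, 3.6) in frame 1 and (2.6, 1.4) in frame 2.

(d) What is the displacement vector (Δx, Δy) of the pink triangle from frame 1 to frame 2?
(1.0, 1.2)

The pink triangle was at (3.7, 0.5) in frame 1 and (4.7, 1.7) in frame 2.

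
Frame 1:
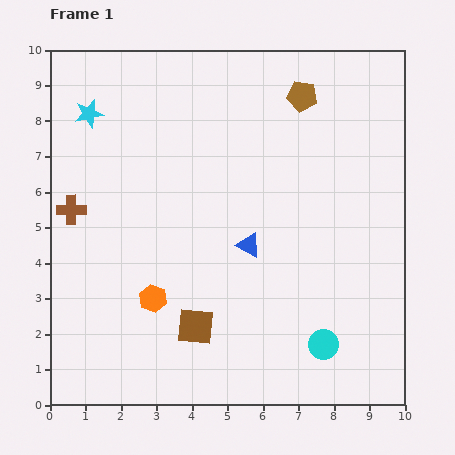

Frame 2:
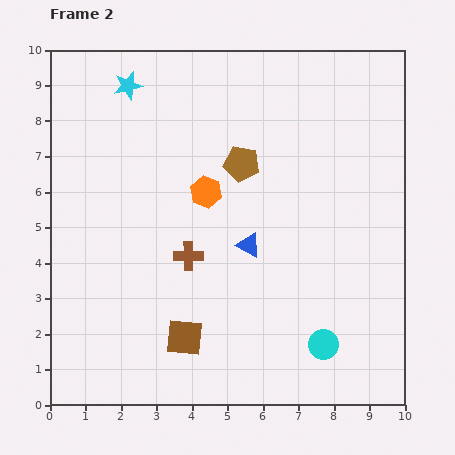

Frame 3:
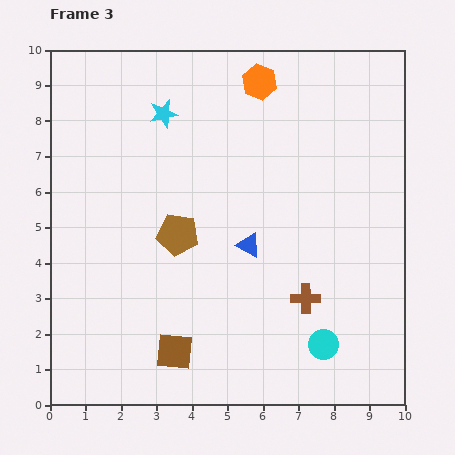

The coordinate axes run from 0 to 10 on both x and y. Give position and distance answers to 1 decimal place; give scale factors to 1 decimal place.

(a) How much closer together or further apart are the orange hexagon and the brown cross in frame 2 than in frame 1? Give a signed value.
-1.5

Distance in frame 1: 3.4. Distance in frame 2: 1.9.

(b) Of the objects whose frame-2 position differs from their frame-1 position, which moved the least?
the brown square

(moved 0.4)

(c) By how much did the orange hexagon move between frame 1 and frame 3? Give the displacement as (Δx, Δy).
(3.0, 6.1)

The orange hexagon was at (2.9, 3.0) in frame 1 and (5.9, 9.1) in frame 3.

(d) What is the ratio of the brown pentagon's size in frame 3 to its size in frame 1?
1.4×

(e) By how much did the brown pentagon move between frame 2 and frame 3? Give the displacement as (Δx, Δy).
(-1.8, -2.0)

The brown pentagon was at (5.4, 6.8) in frame 2 and (3.6, 4.8) in frame 3.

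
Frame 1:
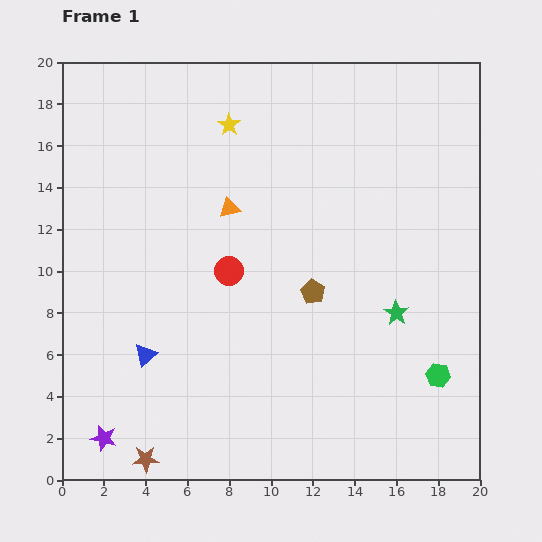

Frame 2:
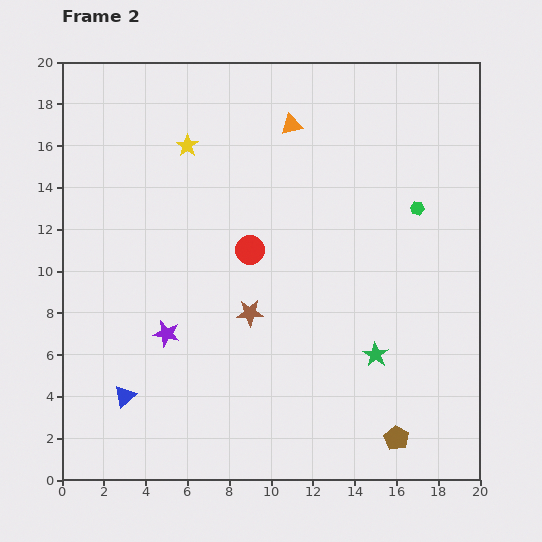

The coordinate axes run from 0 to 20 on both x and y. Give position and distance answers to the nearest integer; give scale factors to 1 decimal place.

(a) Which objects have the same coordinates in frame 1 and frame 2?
none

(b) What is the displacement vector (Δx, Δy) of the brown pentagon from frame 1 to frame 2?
(4, -7)

The brown pentagon was at (12, 9) in frame 1 and (16, 2) in frame 2.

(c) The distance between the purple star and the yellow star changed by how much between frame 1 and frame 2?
-7

Distance in frame 1: 16. Distance in frame 2: 9.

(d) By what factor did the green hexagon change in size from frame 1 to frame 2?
0.6×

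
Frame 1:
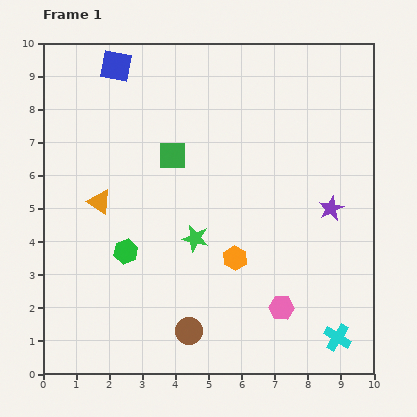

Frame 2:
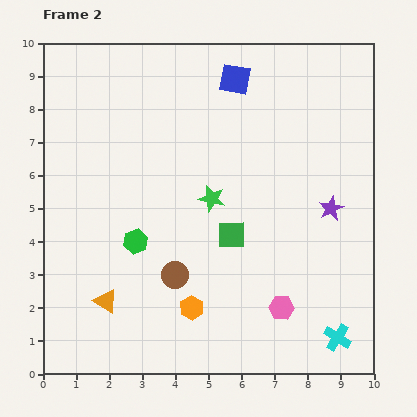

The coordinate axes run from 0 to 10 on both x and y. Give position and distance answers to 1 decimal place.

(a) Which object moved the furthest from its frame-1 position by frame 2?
the blue square

(moved 3.6; next 3.0)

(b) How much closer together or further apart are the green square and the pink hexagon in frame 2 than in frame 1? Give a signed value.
-3.0

Distance in frame 1: 5.7. Distance in frame 2: 2.7.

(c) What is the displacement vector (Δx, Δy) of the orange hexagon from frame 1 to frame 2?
(-1.3, -1.5)

The orange hexagon was at (5.8, 3.5) in frame 1 and (4.5, 2.0) in frame 2.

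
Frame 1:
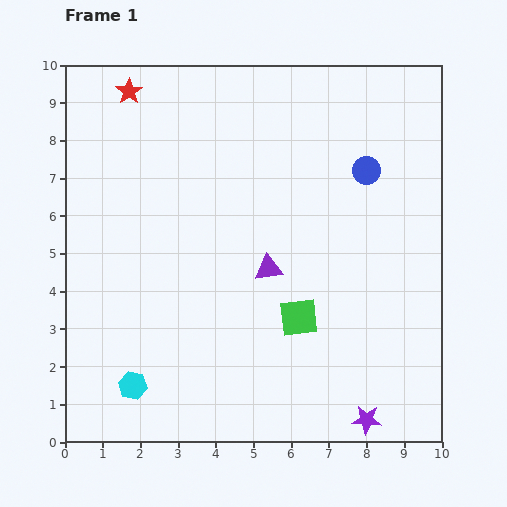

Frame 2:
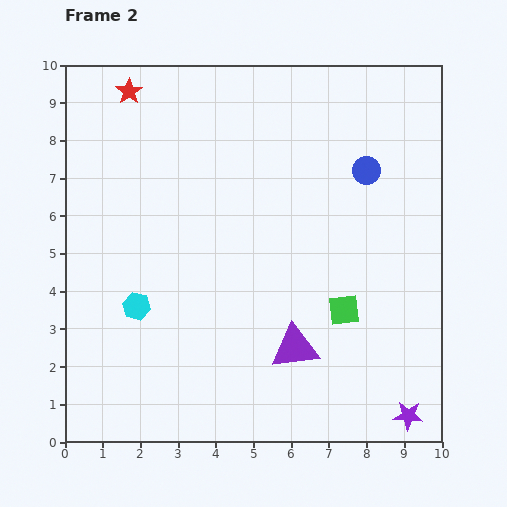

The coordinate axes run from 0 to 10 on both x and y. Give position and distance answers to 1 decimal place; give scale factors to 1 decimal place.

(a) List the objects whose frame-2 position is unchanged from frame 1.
the blue circle, the red star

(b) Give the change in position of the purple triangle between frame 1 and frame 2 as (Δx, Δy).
(0.7, -2.1)

The purple triangle was at (5.4, 4.6) in frame 1 and (6.1, 2.5) in frame 2.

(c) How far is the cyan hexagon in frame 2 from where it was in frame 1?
2.1

The cyan hexagon moved from (1.8, 1.5) to (1.9, 3.6), a distance of √(0.1² + 2.1²) ≈ 2.1.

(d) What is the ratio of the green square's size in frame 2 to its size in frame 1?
0.8×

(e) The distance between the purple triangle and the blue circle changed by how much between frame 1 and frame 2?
+1.4

Distance in frame 1: 3.7. Distance in frame 2: 5.1.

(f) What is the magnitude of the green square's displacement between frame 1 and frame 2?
1.2

The green square moved from (6.2, 3.3) to (7.4, 3.5), a distance of √(1.2² + 0.2²) ≈ 1.2.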